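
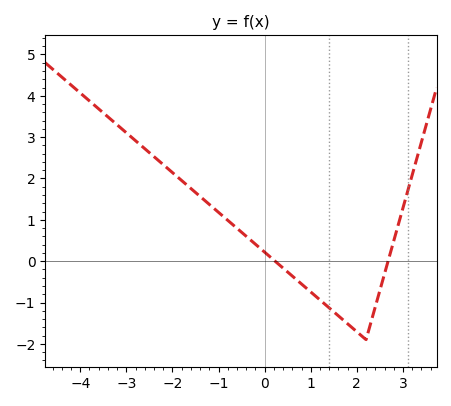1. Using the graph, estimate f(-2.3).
2.43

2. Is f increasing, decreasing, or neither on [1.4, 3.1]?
neither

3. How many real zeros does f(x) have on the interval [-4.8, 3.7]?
2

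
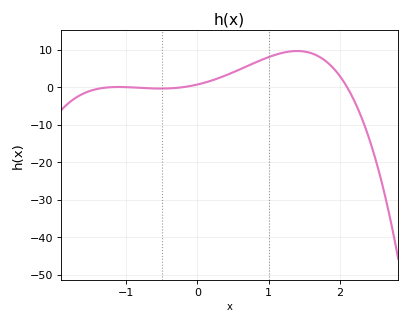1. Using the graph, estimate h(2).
2.91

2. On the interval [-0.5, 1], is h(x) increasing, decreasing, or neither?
increasing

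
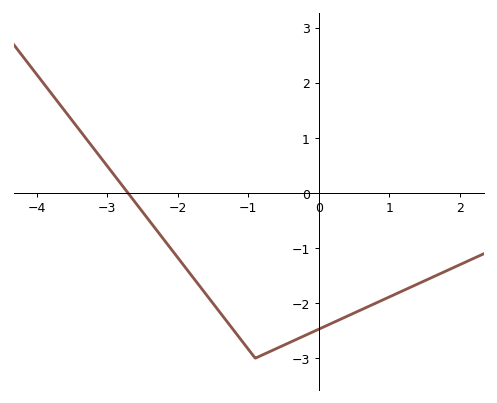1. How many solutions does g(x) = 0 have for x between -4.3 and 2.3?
1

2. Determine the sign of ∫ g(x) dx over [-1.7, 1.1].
negative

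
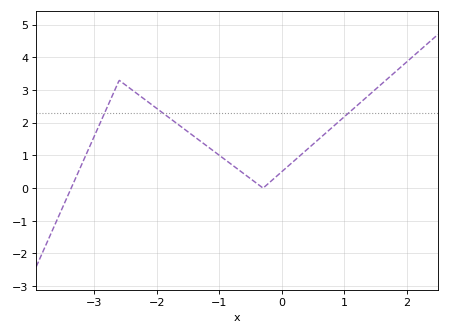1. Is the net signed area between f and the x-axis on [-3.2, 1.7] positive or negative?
positive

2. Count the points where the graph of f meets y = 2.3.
3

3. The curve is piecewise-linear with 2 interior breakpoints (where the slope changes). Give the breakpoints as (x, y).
(-2.6, 3.3); (-0.3, 0)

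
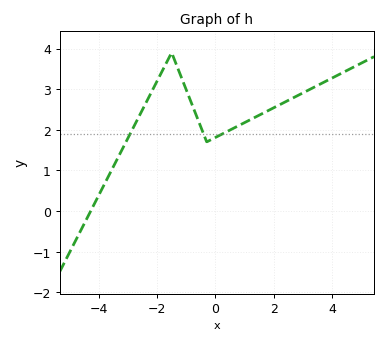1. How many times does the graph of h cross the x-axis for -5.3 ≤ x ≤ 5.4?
1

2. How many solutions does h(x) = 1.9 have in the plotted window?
3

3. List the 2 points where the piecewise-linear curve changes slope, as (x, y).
(-1.5, 3.9); (-0.3, 1.7)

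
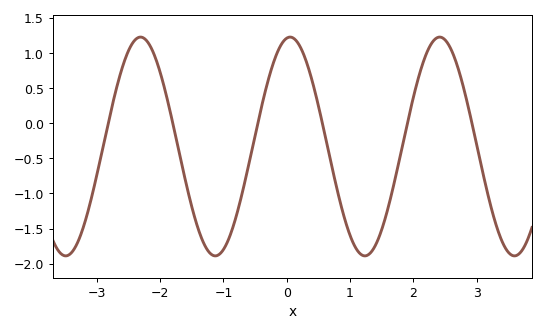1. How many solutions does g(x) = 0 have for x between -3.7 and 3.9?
6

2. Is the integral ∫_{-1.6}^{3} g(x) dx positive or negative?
negative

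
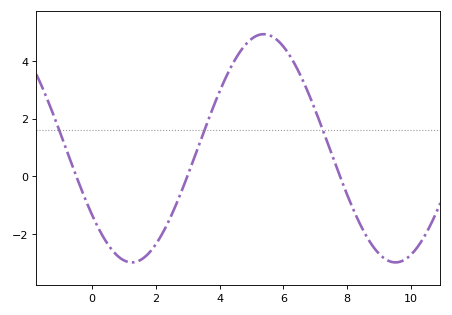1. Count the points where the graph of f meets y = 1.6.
3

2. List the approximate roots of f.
-0.4, 3, 7.8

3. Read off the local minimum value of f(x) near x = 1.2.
-3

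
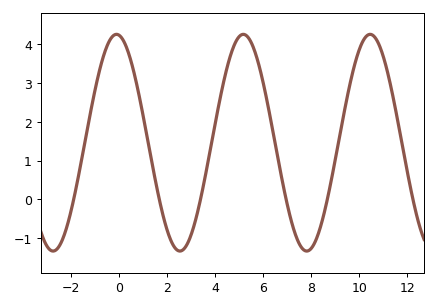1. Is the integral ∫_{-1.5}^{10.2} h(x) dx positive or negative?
positive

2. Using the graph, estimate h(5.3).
4.22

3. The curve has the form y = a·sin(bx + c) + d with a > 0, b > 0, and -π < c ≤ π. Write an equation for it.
y = 2.79sin(1.19x + 1.7) + 1.46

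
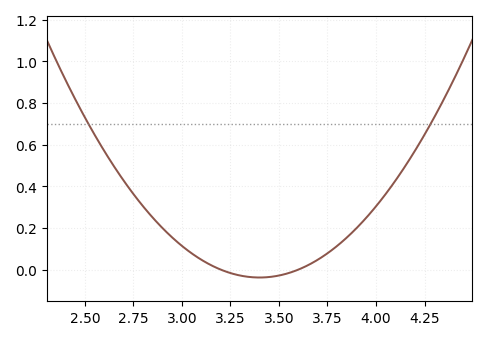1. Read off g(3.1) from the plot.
0.04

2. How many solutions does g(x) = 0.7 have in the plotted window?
2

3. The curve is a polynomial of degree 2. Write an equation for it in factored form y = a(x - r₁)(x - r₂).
y = 0.95(x - 3.2)(x - 3.6)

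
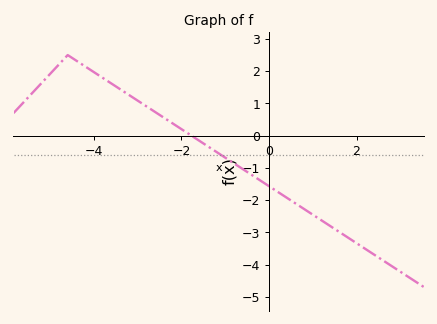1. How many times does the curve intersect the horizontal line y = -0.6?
1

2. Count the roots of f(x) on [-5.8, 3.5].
1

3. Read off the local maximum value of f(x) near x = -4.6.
2.5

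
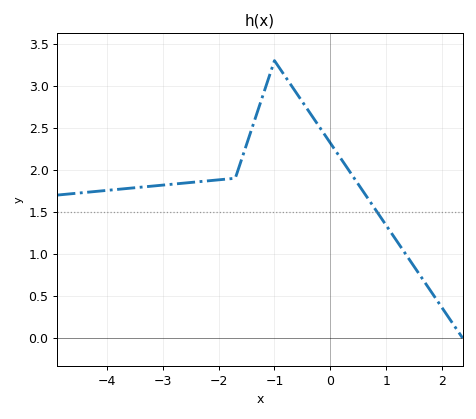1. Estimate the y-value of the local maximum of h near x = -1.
3.3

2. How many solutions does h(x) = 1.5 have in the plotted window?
1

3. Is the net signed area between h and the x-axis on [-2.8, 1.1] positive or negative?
positive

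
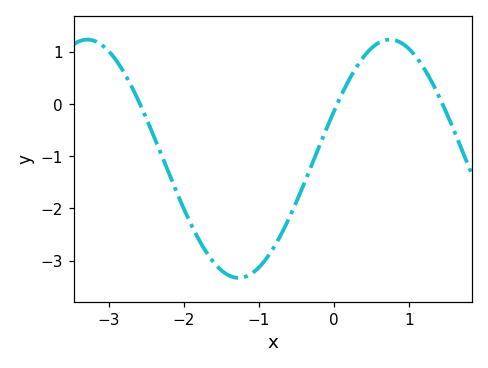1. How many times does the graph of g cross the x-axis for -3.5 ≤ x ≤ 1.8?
3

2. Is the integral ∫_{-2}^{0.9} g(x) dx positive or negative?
negative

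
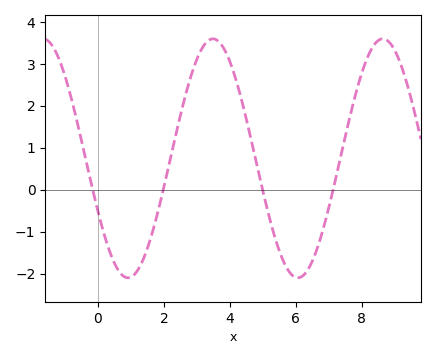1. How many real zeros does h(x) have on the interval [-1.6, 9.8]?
4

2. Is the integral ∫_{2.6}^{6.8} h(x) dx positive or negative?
positive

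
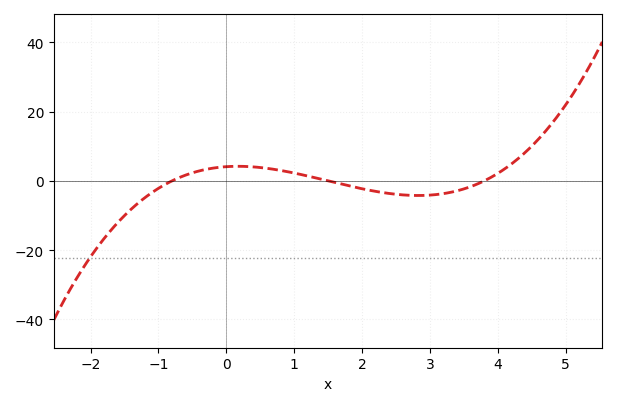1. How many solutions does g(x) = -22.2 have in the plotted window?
1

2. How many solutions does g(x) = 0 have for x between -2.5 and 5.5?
3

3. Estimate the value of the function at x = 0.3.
4.16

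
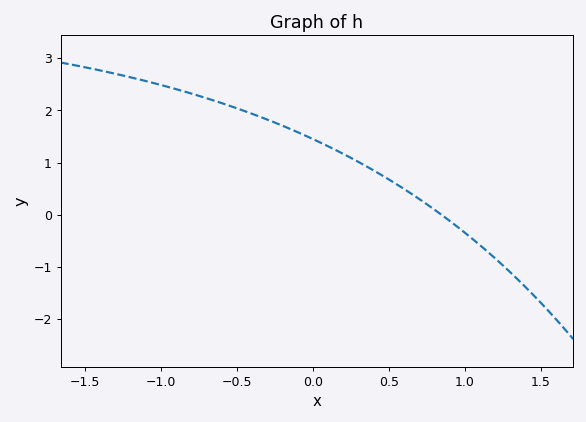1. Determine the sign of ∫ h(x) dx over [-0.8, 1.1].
positive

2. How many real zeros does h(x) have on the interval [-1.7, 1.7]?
1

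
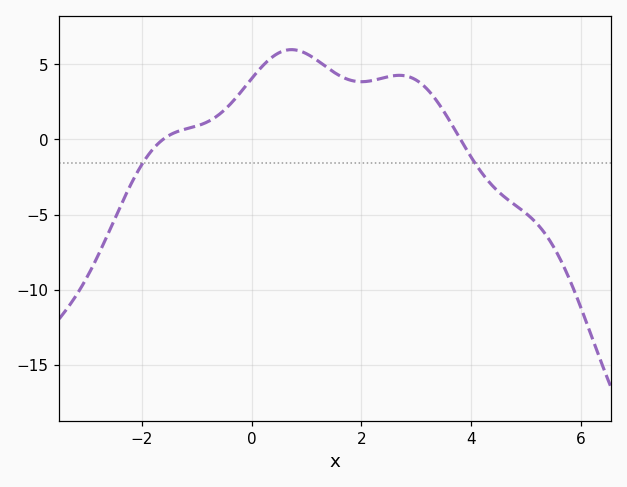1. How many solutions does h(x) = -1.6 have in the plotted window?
2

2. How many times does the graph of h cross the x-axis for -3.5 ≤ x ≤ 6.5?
2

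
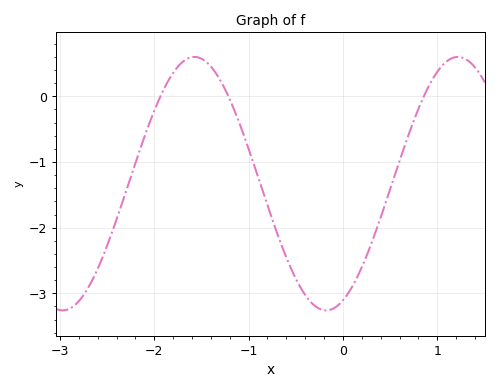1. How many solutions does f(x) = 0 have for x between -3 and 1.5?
3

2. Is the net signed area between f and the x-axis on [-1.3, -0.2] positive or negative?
negative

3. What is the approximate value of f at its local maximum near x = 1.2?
0.6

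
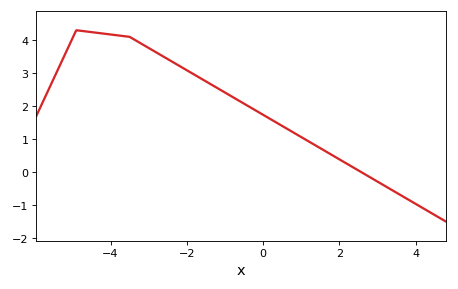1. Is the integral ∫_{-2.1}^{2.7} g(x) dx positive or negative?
positive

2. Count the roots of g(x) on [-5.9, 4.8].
1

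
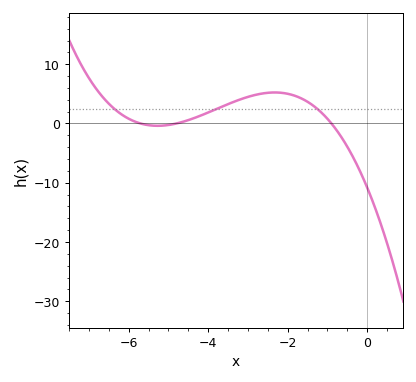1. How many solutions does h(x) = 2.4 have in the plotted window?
3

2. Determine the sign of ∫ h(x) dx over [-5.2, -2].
positive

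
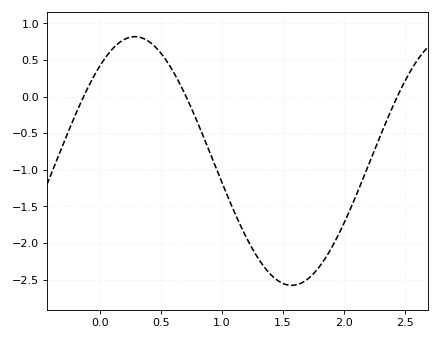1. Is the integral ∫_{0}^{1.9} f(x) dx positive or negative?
negative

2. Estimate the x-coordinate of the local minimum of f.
1.57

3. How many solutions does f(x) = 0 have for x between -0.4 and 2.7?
3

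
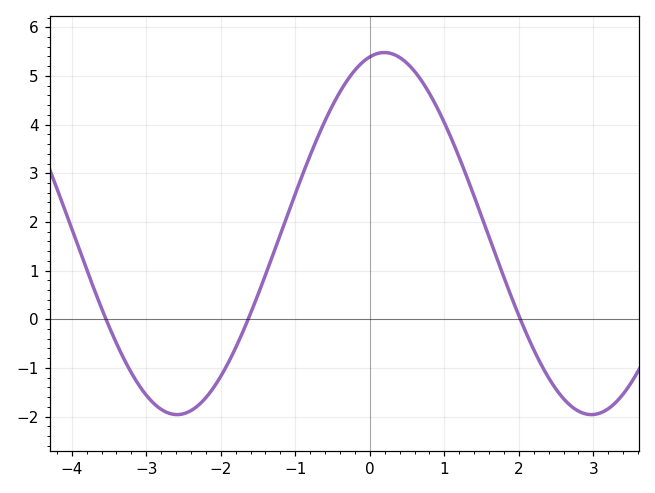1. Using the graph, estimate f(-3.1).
-1.4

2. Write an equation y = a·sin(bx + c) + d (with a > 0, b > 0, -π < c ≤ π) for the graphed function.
y = 3.72sin(1.1x + 1.4) + 1.76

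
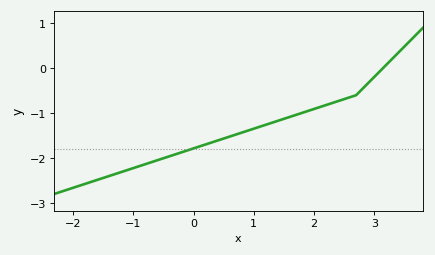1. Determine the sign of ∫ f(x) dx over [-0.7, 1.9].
negative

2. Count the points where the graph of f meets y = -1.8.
1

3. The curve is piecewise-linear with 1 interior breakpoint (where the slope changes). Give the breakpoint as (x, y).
(2.7, -0.6)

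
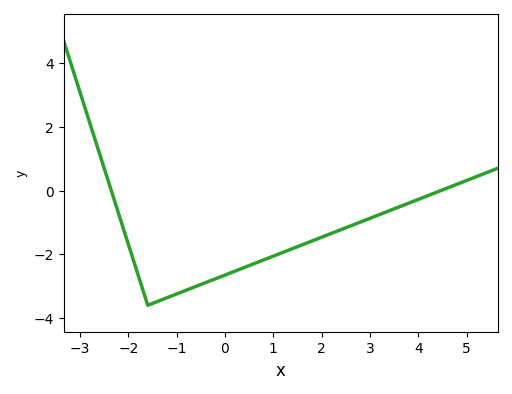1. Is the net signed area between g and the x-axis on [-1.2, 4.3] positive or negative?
negative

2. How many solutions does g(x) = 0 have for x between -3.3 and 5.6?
2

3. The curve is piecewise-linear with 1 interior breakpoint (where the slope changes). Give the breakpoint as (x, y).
(-1.6, -3.6)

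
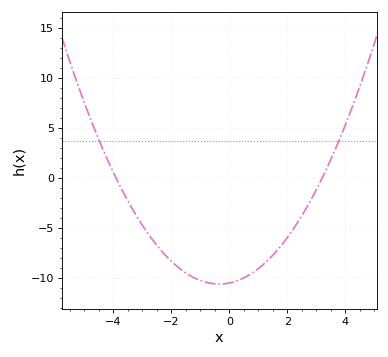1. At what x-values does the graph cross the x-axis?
-4, 3.2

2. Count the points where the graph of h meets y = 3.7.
2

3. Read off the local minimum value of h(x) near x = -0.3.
-10.5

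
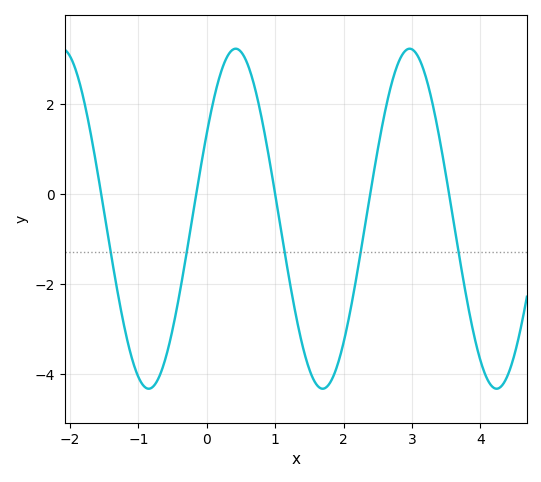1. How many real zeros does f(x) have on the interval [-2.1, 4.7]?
5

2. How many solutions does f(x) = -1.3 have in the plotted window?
5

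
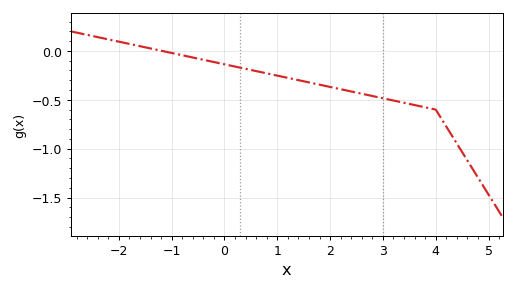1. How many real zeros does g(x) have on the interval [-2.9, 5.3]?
1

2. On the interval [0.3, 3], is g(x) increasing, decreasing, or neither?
decreasing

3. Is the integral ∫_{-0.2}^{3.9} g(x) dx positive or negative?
negative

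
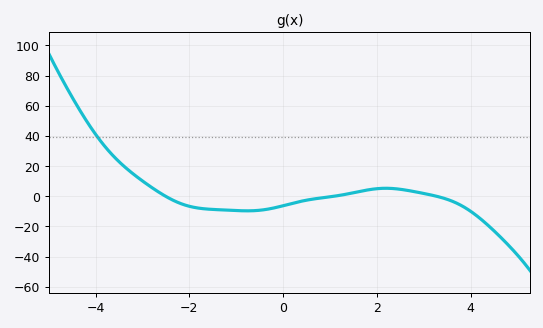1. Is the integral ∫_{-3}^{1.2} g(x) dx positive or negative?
negative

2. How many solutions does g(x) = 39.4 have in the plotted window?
1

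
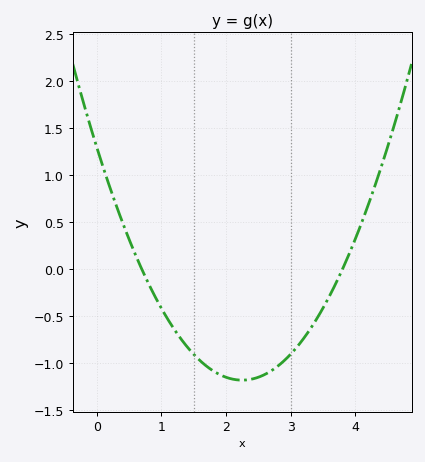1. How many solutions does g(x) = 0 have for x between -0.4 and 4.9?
2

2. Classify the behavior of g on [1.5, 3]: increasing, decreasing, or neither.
neither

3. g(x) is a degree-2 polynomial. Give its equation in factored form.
y = 0.49(x - 0.7)(x - 3.8)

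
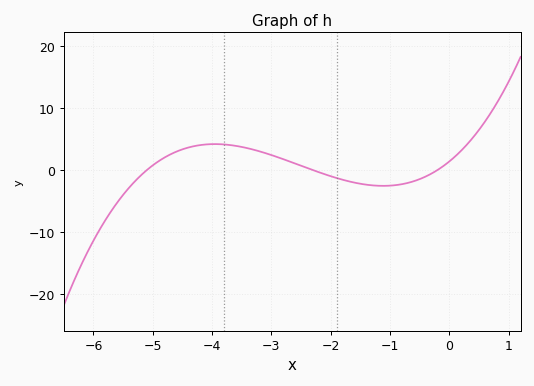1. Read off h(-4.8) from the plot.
2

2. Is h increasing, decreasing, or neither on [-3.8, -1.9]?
decreasing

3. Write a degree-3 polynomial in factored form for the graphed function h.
y = 0.59(x + 5.1)(x + 2.3)(x + 0.2)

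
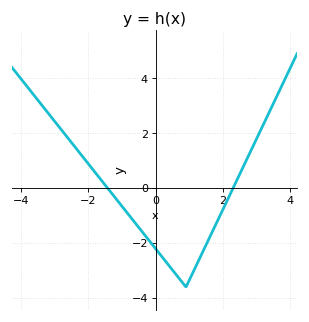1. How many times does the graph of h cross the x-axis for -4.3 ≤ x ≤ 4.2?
2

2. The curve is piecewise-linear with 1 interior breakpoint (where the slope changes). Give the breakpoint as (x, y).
(0.9, -3.6)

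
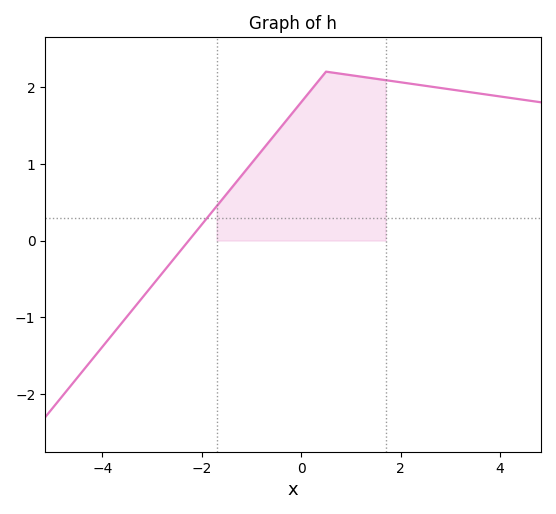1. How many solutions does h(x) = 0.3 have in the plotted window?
1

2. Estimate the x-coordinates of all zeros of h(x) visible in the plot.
-2.2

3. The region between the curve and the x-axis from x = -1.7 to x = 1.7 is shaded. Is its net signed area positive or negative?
positive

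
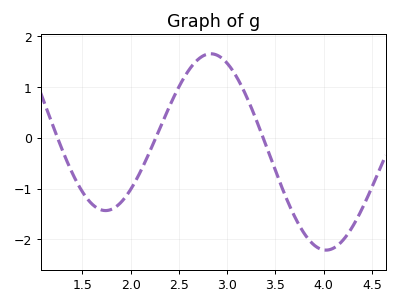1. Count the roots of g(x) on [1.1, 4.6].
3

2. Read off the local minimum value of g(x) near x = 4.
-2.21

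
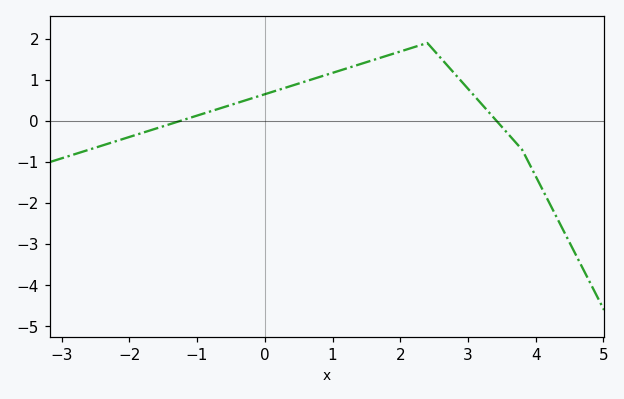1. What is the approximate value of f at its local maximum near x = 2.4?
1.9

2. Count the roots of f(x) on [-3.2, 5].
2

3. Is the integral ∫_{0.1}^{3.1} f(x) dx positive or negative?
positive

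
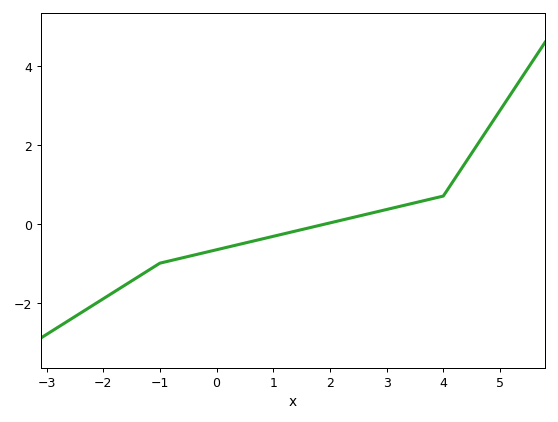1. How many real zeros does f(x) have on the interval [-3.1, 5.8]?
1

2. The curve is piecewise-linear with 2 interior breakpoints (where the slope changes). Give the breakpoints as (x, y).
(-1, -1); (4, 0.7)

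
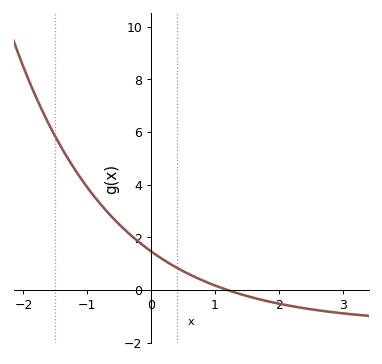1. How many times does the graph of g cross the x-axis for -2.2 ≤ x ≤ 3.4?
1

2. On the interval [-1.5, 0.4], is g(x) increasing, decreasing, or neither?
decreasing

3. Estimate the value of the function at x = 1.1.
0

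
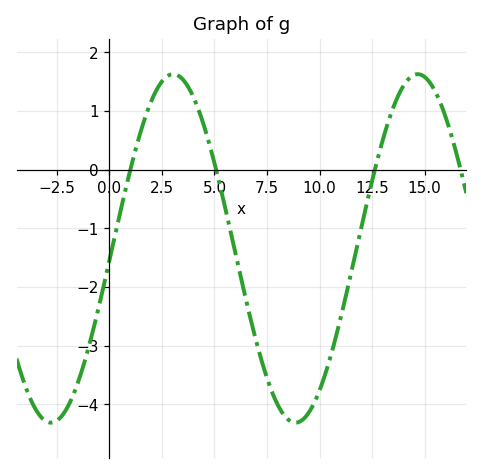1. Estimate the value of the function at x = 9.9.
-3.8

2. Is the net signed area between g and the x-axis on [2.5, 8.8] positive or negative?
negative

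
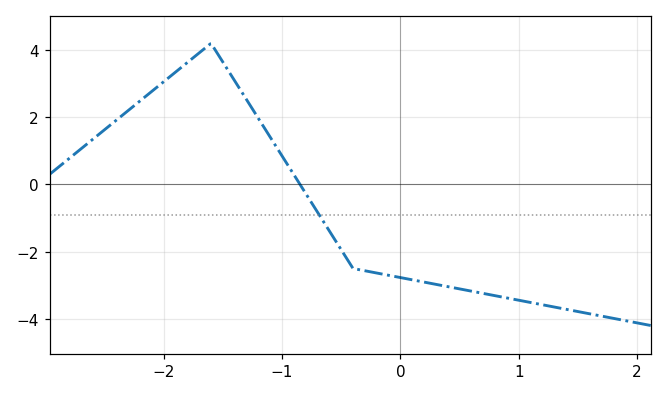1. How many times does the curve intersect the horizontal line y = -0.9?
1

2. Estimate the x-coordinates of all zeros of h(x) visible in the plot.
-0.8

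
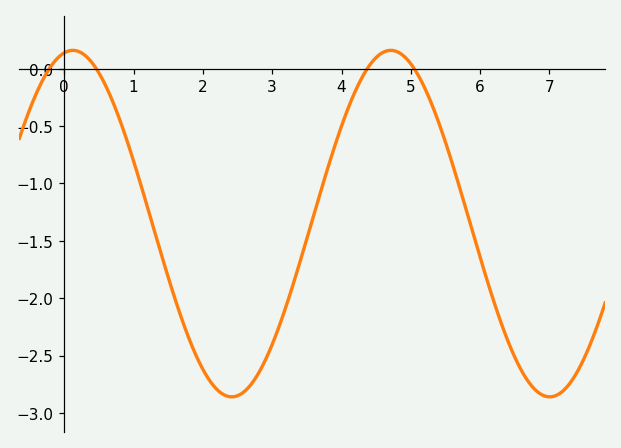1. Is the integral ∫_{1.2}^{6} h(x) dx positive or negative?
negative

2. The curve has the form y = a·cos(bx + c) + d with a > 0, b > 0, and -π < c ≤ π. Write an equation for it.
y = 1.51cos(1.4x - 0.17) - 1.35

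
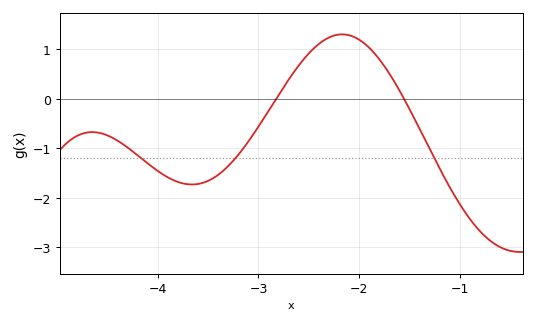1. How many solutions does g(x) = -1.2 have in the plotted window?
3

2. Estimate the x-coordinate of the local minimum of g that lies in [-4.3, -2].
-3.66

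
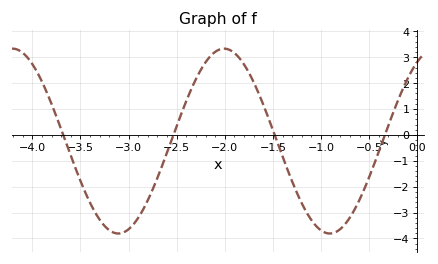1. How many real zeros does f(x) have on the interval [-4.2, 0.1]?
4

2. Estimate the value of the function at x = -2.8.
-2.5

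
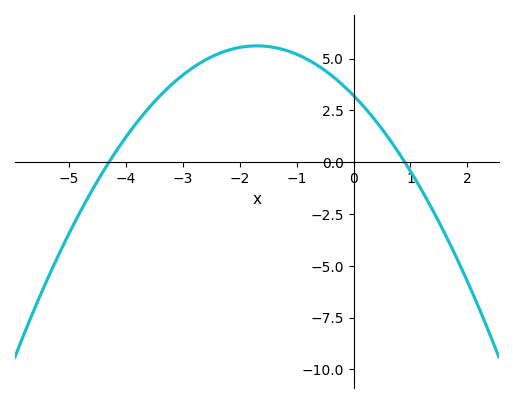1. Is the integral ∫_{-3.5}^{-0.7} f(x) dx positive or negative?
positive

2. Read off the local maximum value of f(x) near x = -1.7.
5.6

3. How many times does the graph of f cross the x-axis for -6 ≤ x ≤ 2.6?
2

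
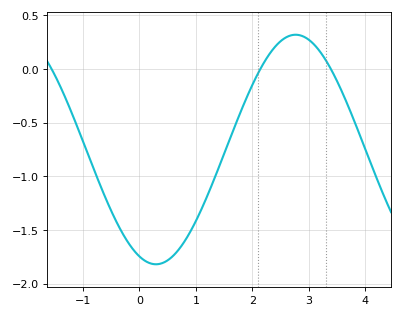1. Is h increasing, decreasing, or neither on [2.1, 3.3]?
neither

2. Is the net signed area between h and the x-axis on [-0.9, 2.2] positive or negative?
negative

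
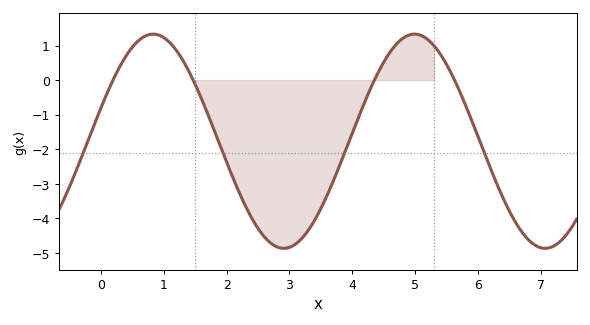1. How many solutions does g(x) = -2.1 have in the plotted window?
4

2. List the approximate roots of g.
0.191, 1.47, 4.35, 5.63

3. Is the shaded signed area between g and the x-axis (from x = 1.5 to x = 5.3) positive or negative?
negative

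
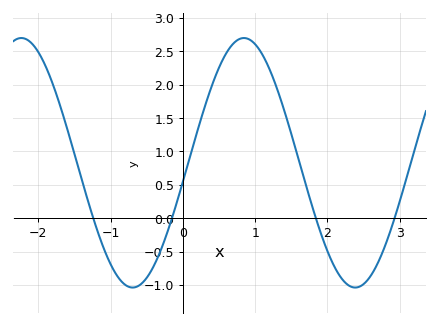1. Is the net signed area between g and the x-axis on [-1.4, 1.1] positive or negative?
positive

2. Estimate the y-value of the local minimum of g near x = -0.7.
-1.05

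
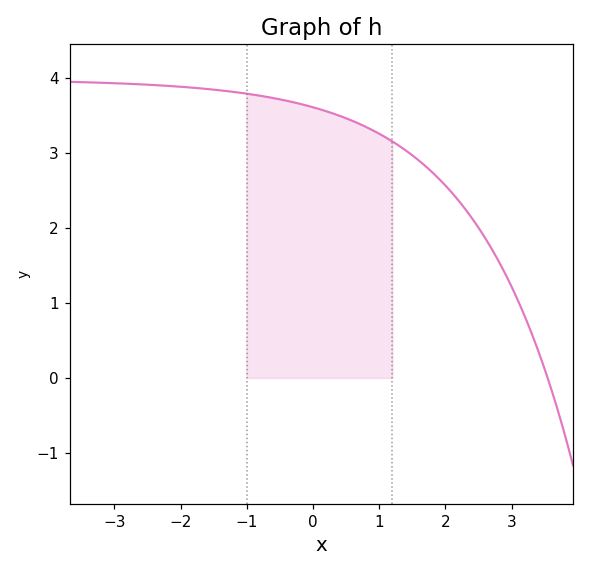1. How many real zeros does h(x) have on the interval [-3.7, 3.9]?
1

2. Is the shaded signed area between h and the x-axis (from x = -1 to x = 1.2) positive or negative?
positive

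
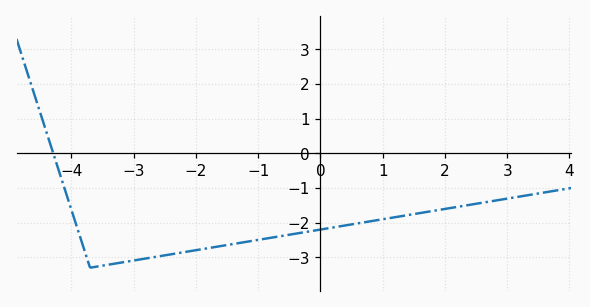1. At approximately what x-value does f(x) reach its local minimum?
-3.8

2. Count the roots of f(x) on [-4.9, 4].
1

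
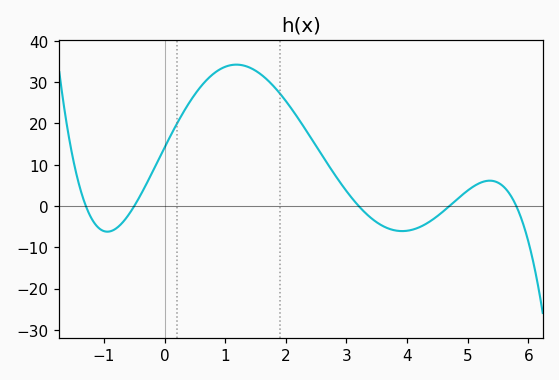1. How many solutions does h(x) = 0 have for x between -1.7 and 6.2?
5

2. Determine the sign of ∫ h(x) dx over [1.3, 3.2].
positive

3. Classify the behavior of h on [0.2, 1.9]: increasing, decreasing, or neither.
neither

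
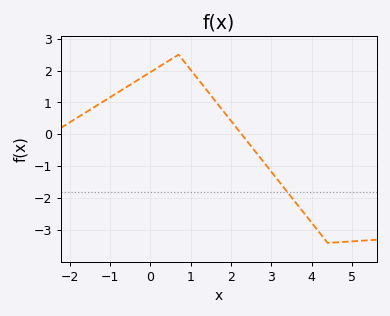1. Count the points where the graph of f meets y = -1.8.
1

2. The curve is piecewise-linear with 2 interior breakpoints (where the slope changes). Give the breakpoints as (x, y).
(0.7, 2.5); (4.4, -3.4)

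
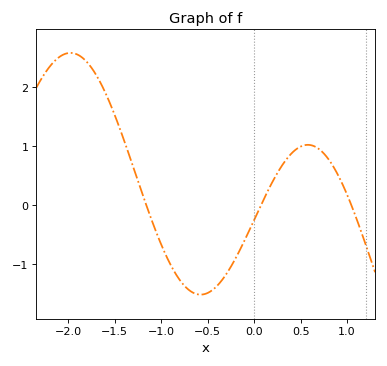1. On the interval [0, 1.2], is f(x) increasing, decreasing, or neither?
neither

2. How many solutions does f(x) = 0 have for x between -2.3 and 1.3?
3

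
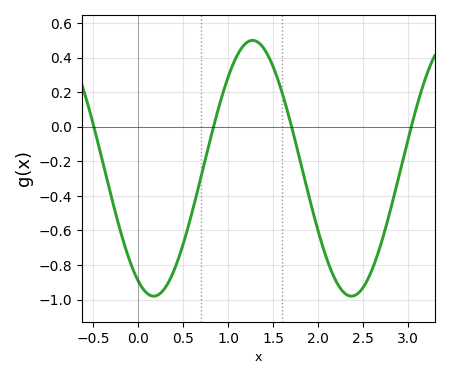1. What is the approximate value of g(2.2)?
-0.892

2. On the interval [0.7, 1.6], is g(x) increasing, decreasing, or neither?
neither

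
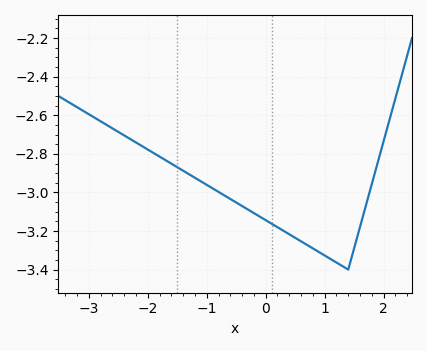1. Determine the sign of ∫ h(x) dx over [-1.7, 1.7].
negative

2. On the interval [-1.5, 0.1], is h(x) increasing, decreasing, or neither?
decreasing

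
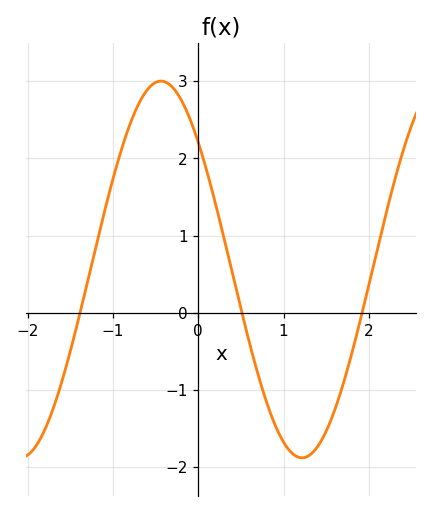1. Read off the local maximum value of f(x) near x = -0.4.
3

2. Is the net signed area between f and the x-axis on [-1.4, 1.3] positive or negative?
positive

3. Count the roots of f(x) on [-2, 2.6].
3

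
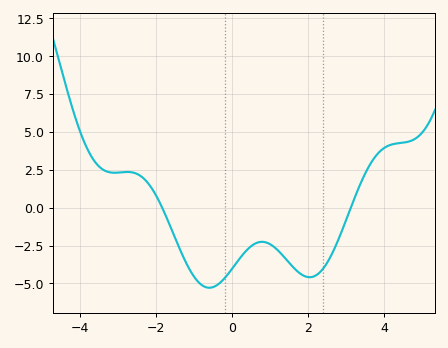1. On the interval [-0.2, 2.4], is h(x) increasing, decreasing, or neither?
neither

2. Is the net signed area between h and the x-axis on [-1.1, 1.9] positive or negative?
negative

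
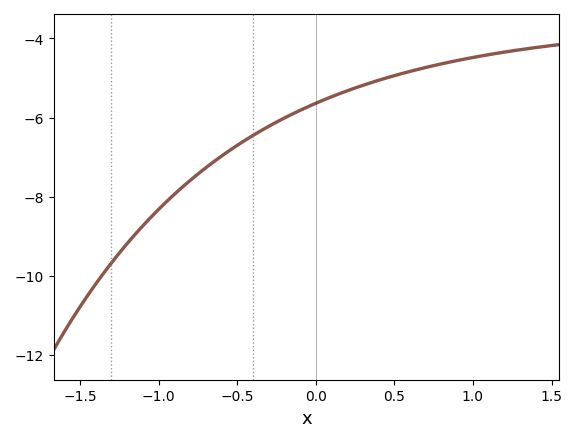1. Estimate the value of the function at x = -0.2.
-6.01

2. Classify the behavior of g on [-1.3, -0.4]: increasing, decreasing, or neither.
increasing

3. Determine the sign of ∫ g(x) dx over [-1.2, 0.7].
negative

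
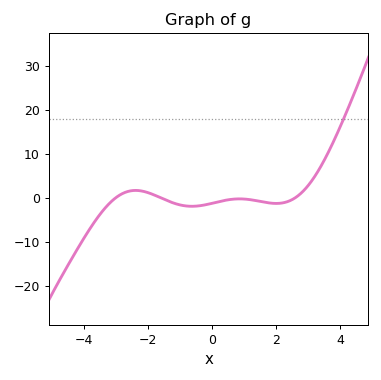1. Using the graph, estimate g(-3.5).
-3.68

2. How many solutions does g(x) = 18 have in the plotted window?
1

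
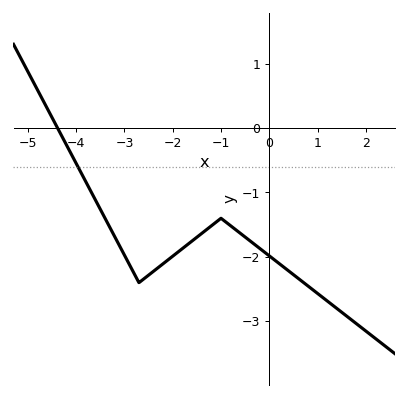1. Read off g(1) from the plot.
-2.57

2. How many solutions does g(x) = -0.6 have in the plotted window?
1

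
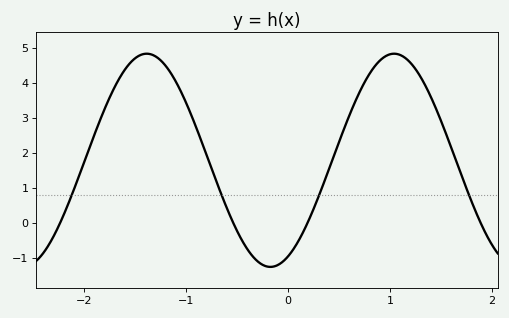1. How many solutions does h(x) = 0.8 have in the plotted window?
4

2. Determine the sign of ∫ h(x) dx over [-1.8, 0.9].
positive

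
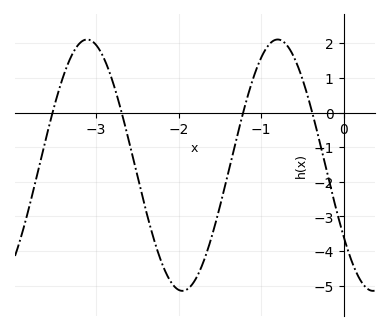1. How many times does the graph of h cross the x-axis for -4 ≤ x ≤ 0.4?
4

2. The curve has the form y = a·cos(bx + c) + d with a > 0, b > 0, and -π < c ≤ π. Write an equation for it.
y = 3.63cos(2.7x + 2.2) - 1.52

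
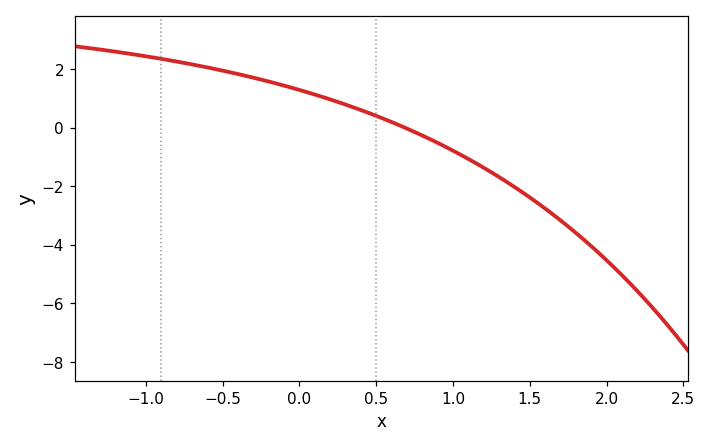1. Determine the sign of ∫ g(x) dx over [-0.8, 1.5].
positive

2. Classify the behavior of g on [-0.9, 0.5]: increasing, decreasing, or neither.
decreasing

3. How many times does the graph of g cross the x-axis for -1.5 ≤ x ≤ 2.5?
1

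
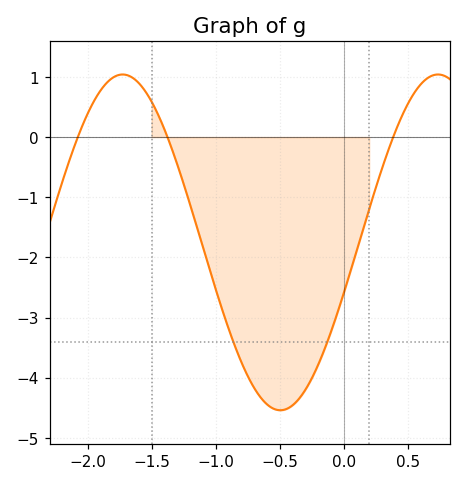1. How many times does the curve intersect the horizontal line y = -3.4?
2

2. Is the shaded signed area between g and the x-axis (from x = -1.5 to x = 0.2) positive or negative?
negative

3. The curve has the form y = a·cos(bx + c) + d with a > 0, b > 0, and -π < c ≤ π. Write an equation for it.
y = 2.79cos(2.5x - 1.9) - 1.75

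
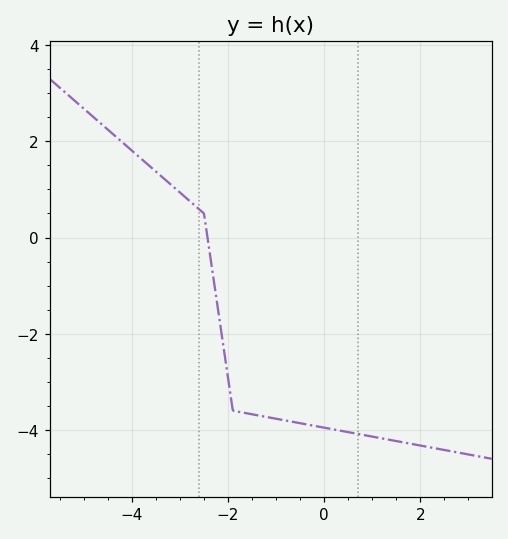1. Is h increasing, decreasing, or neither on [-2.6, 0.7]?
decreasing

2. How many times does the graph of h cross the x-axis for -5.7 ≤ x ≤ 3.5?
1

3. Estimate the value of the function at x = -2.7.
0.674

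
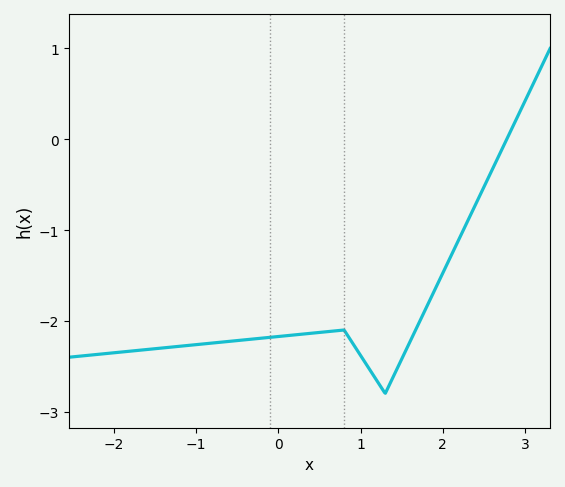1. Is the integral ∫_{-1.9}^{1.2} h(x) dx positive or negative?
negative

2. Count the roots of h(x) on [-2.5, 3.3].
1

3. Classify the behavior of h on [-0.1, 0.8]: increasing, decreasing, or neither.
increasing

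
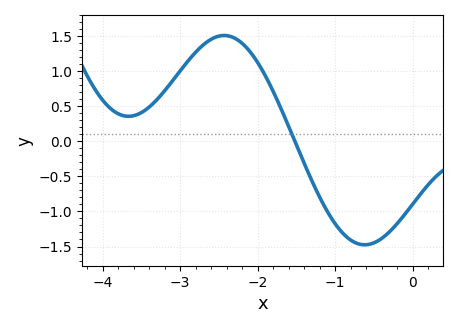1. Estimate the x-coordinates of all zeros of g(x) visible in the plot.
-1.5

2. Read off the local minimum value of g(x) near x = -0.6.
-1.5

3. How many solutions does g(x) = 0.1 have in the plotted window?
1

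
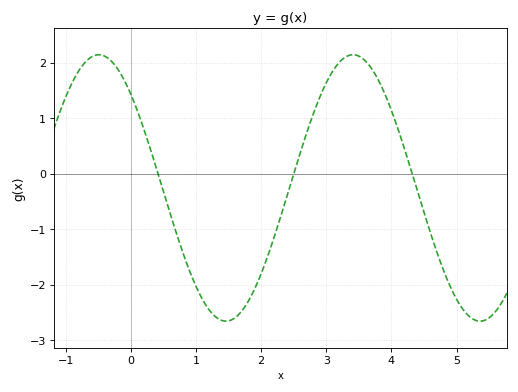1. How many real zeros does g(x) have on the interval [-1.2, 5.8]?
3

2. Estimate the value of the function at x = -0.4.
2.1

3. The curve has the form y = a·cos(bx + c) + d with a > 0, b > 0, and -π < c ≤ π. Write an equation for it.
y = 2.4cos(1.6x + 0.79) - 0.26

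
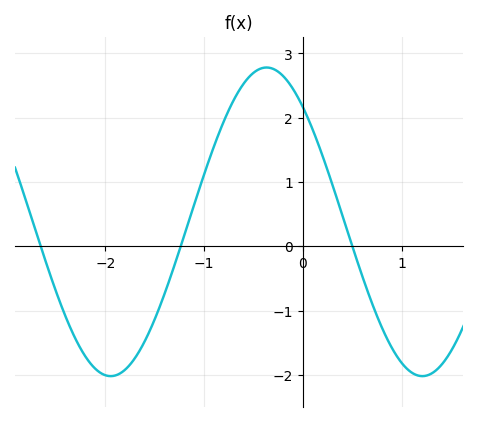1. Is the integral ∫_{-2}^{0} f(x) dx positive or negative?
positive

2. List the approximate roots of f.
-2.7, -1.2, 0.5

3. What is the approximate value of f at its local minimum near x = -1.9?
-2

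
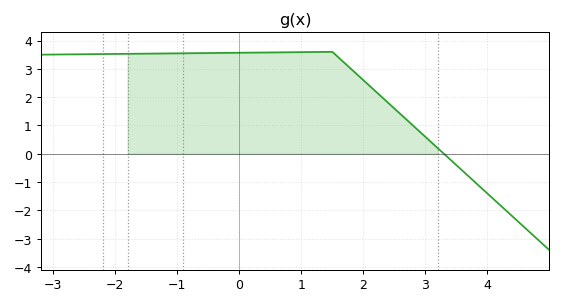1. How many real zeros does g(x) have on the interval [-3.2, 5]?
1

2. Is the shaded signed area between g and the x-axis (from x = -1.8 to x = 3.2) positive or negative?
positive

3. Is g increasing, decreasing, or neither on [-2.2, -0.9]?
increasing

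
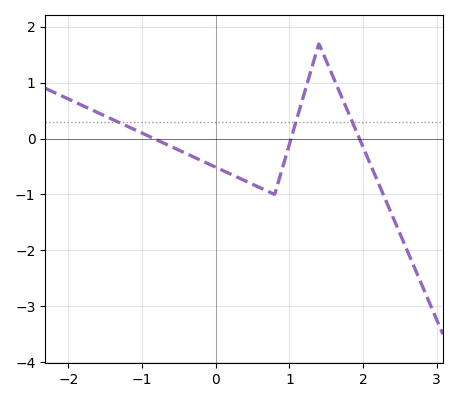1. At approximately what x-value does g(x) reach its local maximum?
1.4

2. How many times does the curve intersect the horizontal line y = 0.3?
3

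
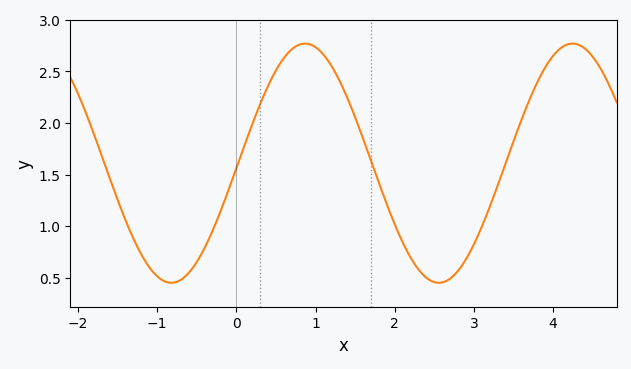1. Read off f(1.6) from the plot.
1.85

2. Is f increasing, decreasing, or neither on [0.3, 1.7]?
neither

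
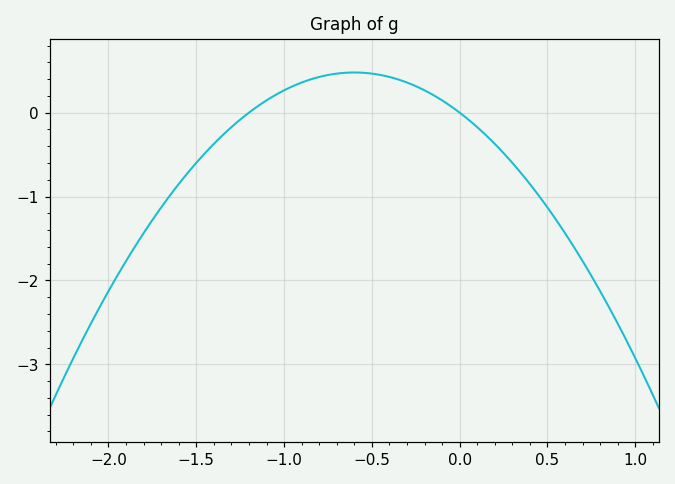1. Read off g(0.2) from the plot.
-0.4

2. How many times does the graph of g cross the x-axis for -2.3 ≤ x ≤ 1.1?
2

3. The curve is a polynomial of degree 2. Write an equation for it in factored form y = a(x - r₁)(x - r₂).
y = -1.33(x + 1.2)(x - 0)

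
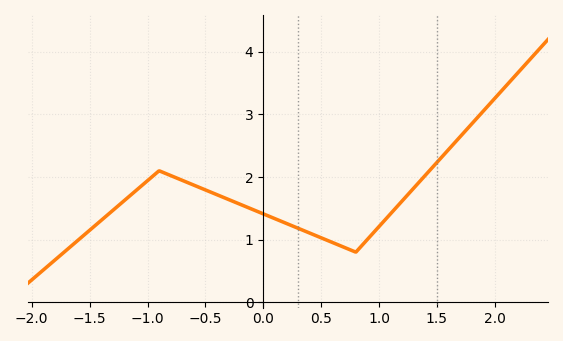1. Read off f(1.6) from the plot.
2.44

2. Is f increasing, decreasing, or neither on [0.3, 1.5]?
neither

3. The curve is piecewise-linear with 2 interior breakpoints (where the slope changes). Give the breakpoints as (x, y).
(-0.9, 2.1); (0.8, 0.8)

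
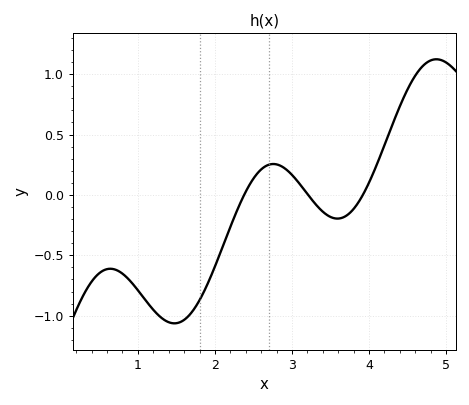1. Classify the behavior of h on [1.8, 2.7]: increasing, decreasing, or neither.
increasing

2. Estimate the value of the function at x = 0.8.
-0.65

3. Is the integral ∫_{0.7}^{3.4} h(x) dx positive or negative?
negative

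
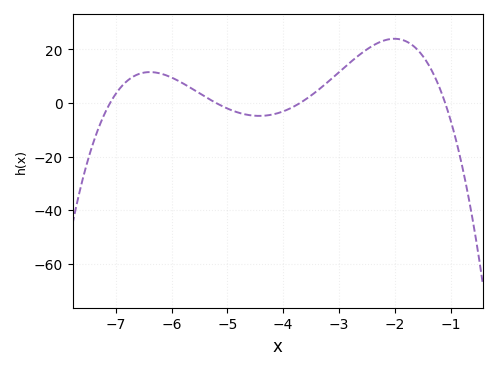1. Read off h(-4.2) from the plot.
-4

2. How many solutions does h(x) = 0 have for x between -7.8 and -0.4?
4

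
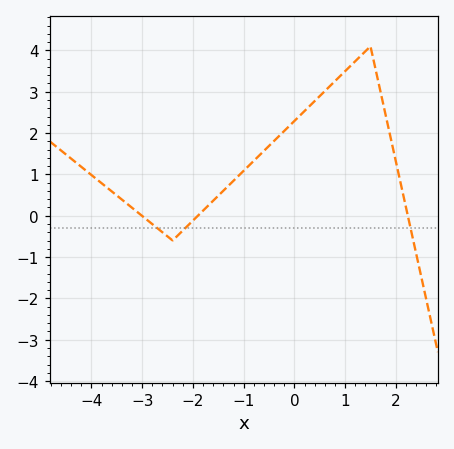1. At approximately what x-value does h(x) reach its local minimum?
-2.4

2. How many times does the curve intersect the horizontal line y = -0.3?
3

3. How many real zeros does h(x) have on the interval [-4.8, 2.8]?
3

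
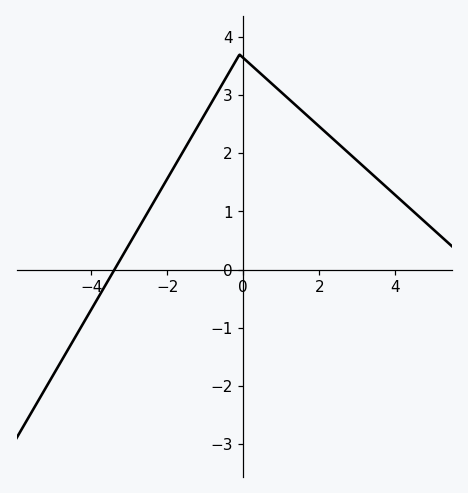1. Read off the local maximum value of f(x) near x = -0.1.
3.7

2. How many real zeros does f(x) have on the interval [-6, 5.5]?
1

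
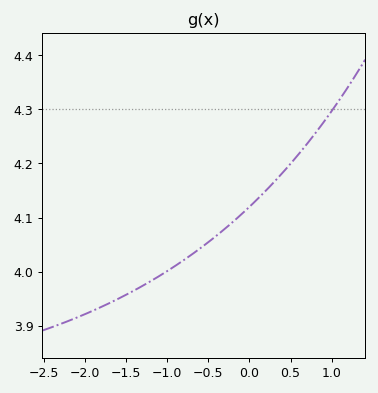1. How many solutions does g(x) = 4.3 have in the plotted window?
1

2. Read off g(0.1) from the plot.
4.13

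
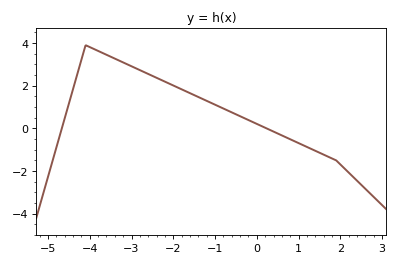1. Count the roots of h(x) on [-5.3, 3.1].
2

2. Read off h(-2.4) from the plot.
2.37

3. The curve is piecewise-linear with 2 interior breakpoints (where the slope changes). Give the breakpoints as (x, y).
(-4.1, 3.9); (1.9, -1.5)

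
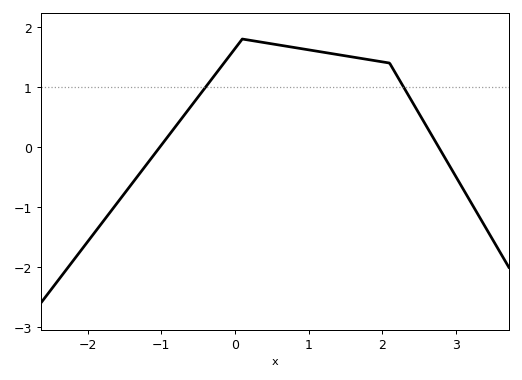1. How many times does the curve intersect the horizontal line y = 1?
2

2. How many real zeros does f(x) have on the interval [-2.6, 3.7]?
2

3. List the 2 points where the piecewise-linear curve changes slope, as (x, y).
(0.1, 1.8); (2.1, 1.4)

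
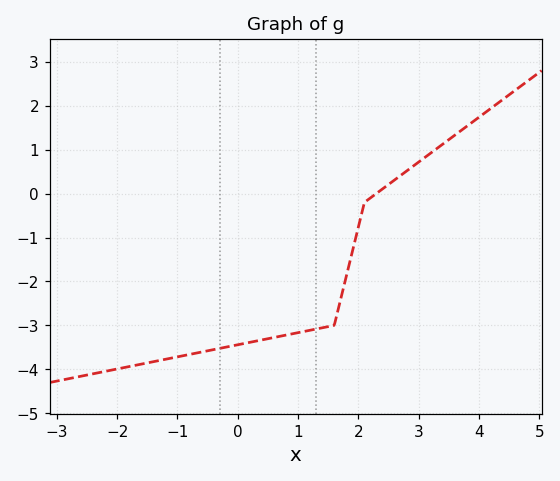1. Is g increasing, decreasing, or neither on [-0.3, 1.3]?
increasing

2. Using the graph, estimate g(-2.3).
-4.1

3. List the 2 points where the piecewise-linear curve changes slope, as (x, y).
(1.6, -3); (2.1, -0.2)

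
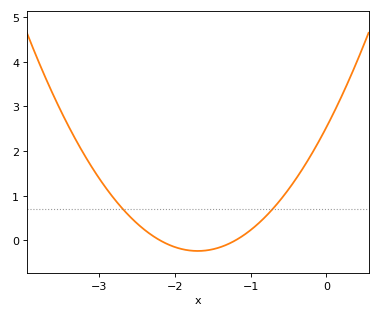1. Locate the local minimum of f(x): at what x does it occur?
-1.7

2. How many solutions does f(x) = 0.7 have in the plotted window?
2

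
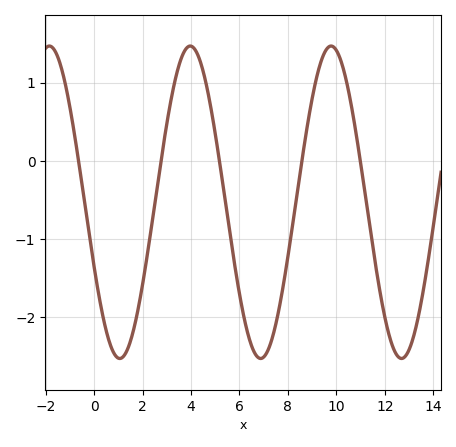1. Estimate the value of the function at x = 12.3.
-2.4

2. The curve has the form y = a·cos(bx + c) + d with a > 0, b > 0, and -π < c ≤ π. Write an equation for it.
y = 2cos(1.1x + 2) - 0.53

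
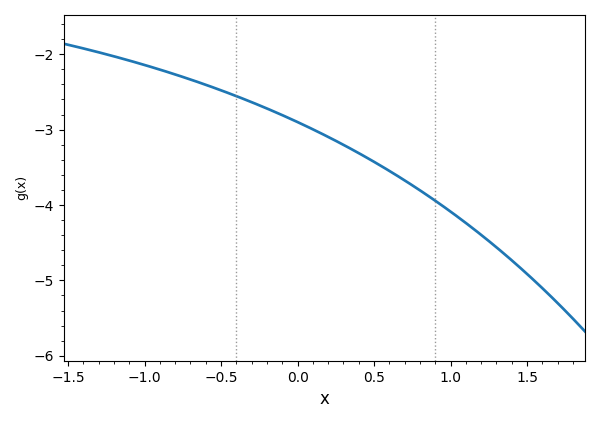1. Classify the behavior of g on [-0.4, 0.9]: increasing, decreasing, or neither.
decreasing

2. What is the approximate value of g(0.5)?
-3.43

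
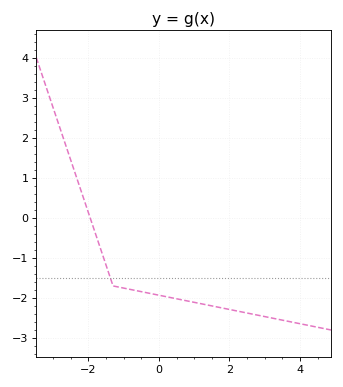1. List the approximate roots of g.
-2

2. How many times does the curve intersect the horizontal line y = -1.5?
1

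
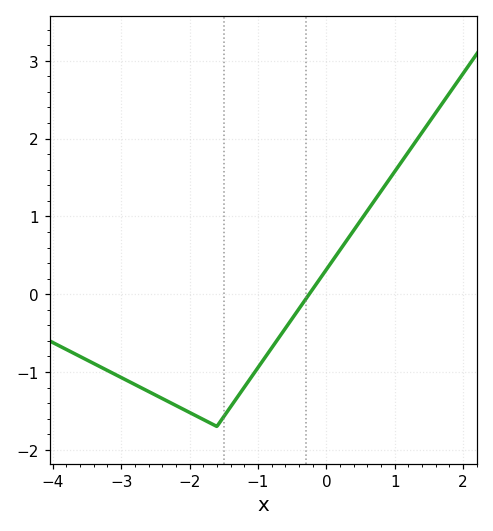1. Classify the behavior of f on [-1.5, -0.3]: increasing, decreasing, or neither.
increasing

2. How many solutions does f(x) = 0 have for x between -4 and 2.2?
1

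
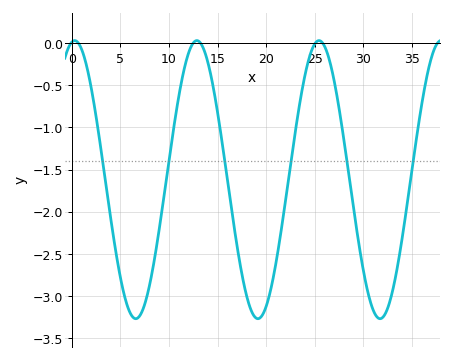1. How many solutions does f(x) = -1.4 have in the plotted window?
6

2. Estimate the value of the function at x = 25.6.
0.025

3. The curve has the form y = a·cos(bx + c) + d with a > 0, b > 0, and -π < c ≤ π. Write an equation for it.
y = 1.65cos(0.5x - 0.152) - 1.62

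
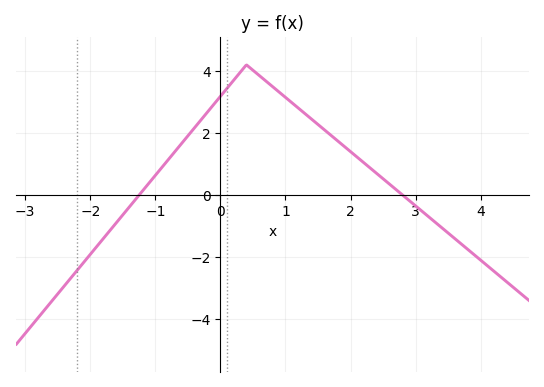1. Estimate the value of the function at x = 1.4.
2.45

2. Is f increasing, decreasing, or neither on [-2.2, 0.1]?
increasing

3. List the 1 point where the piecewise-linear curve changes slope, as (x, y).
(0.4, 4.2)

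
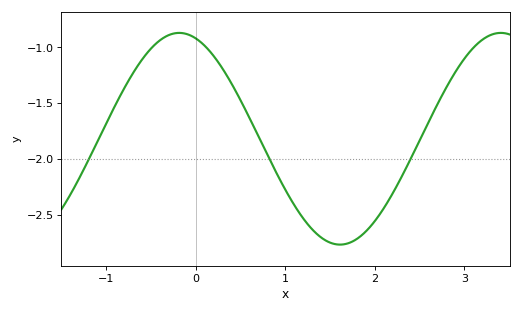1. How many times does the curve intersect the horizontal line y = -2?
3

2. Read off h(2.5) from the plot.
-1.84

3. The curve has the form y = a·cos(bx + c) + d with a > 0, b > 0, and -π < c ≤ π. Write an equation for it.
y = 0.95cos(1.75x + 0.32) - 1.82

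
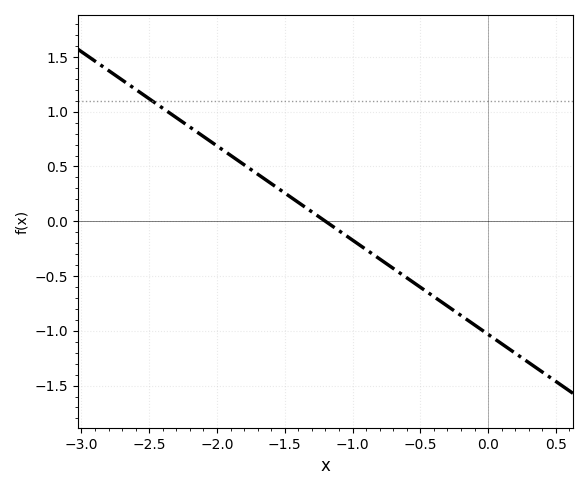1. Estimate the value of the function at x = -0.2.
-0.86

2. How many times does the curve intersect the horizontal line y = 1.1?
1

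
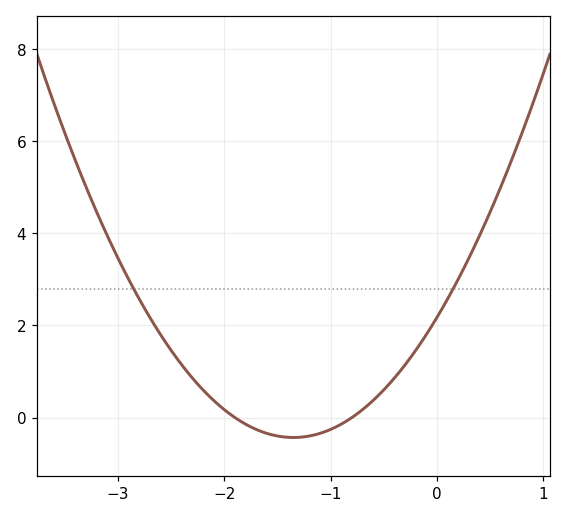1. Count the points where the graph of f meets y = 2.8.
2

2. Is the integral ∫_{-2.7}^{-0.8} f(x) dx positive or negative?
positive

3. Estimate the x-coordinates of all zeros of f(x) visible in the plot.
-1.9, -0.8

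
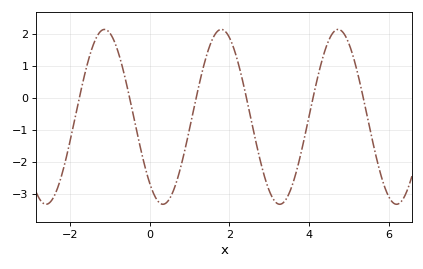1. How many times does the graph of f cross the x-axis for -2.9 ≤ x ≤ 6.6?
6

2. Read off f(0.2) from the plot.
-3.23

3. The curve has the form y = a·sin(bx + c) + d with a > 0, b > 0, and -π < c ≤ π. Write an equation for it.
y = 2.74sin(2.14x - 2.27) - 0.59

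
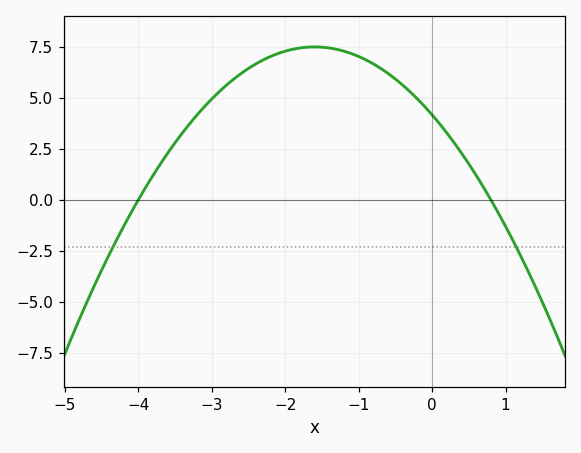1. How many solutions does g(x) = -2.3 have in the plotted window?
2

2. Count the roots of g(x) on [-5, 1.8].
2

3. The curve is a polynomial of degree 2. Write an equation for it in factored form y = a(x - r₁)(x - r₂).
y = -1.3(x + 4)(x - 0.8)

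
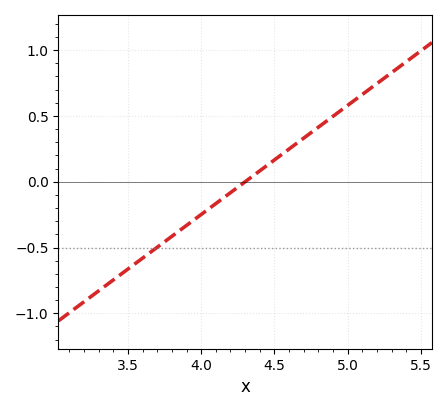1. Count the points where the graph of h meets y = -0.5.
1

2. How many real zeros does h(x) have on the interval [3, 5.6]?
1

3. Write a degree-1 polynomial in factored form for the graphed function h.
y = 0.83(x - 4.3)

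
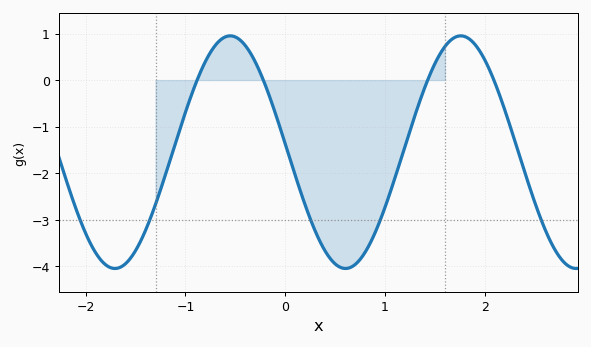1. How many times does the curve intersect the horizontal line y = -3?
5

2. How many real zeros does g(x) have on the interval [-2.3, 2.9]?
4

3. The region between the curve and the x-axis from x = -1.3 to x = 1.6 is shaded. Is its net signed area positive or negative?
negative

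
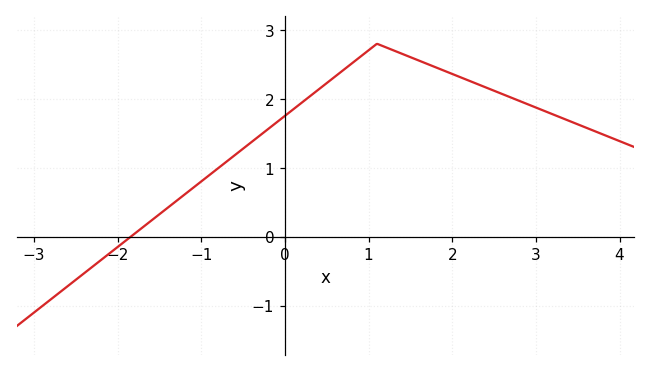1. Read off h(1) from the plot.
2.7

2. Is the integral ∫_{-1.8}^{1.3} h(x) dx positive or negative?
positive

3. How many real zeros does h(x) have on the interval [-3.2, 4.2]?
1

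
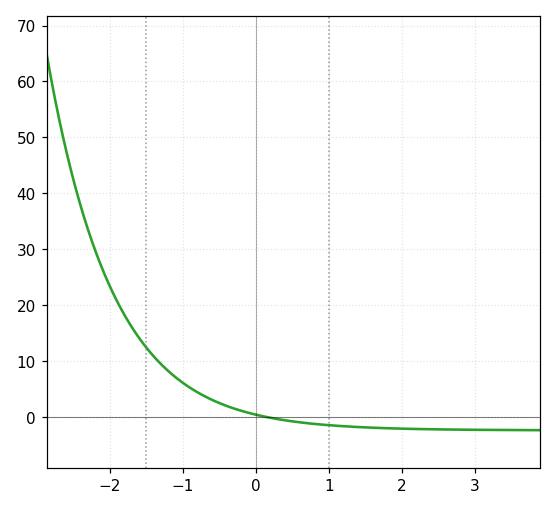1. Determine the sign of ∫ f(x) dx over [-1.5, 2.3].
positive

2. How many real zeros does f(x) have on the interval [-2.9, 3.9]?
1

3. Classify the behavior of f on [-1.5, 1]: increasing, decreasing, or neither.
decreasing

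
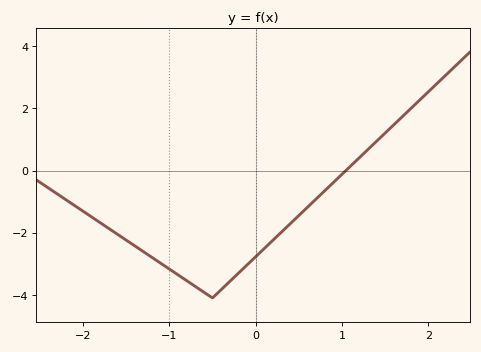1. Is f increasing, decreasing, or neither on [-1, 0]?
neither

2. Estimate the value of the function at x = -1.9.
-1.4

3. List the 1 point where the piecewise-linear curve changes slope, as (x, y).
(-0.5, -4.1)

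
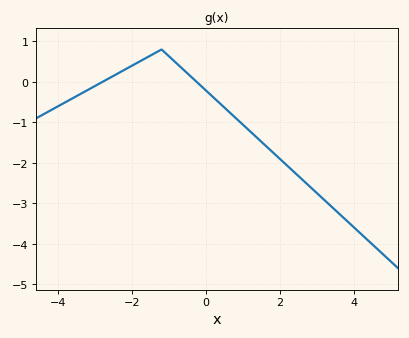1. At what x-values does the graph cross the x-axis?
-2.8, -0.2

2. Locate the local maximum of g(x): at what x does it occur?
-1.2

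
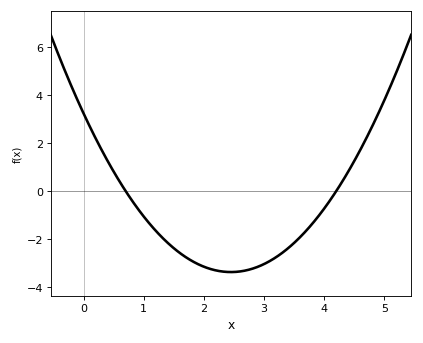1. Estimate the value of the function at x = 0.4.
1.2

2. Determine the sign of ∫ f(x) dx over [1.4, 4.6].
negative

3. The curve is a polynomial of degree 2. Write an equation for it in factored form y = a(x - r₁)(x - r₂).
y = 1.1(x - 0.7)(x - 4.2)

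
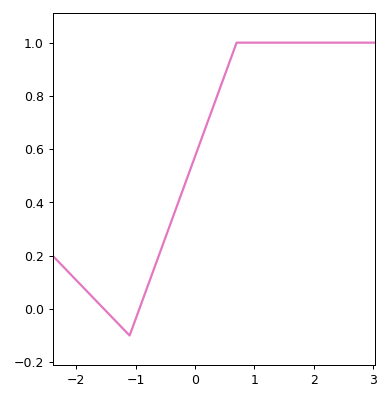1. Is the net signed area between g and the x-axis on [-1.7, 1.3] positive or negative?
positive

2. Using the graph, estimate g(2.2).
1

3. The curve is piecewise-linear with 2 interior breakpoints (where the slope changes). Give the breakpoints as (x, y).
(-1.1, -0.1); (0.7, 1)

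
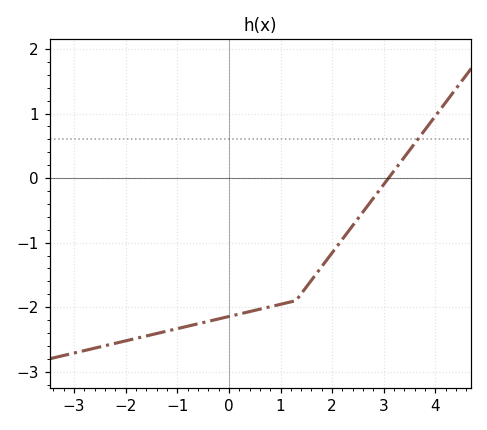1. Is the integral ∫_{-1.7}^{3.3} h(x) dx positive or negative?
negative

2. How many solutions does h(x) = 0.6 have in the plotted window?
1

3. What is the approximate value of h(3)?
-0.1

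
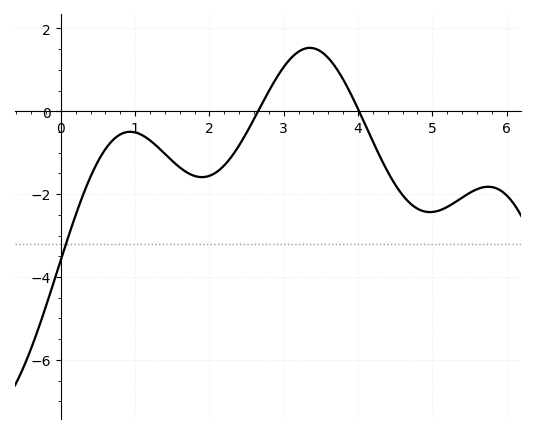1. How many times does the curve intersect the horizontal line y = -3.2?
1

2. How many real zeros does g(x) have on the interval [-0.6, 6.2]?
2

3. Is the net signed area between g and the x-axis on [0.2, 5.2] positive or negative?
negative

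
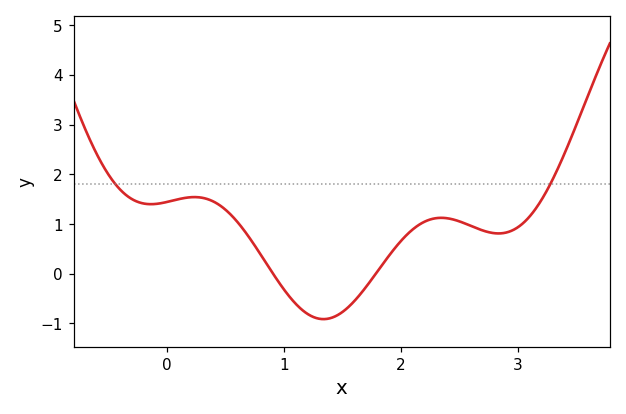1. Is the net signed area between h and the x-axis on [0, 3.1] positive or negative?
positive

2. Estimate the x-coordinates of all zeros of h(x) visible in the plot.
0.9, 1.8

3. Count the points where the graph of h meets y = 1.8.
2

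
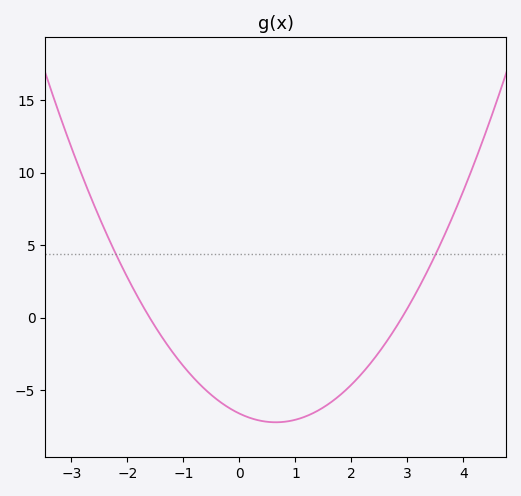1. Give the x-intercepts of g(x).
-1.6, 3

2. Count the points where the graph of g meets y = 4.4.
2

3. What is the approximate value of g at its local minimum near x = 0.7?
-7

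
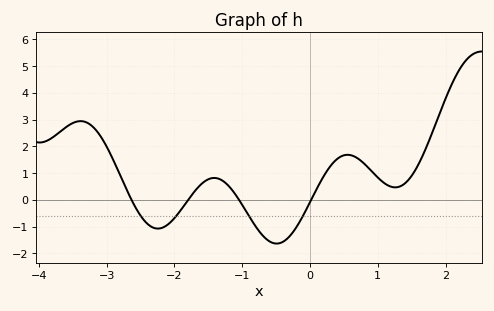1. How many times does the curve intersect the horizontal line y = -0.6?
4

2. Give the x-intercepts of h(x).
-2.63, -1.8, -1.05, 0.017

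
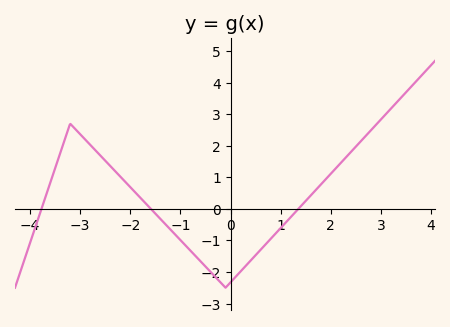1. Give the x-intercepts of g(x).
-3.77, -1.59, 1.35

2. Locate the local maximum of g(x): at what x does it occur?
-3.2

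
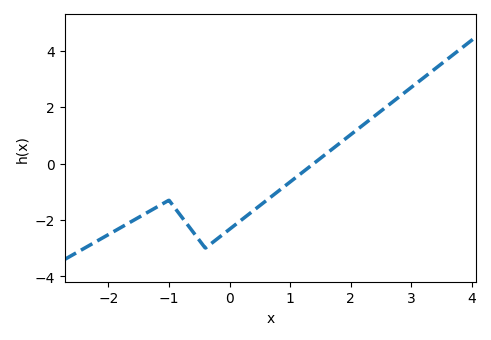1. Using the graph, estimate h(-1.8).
-2.2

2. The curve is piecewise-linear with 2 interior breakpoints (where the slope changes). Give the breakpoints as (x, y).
(-1, -1.3); (-0.4, -3)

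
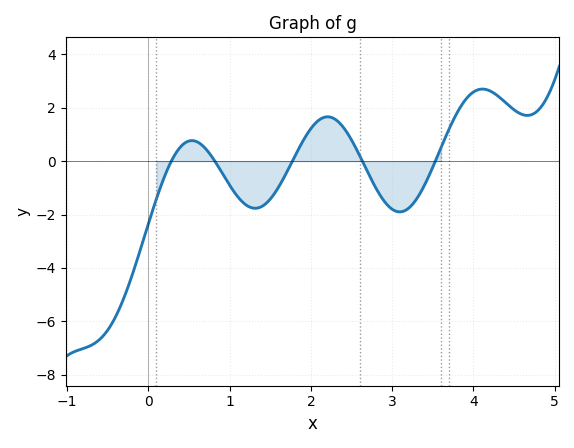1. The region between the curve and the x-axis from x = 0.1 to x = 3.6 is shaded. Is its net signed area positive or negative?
negative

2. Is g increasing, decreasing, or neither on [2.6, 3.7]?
neither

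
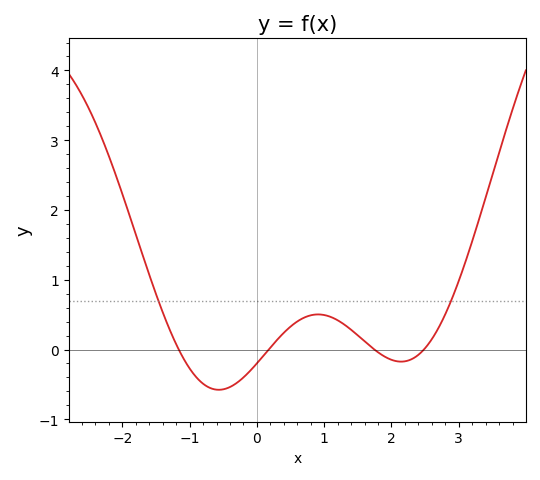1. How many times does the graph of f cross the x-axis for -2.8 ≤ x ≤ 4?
4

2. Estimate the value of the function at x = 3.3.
1.86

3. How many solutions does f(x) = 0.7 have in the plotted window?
2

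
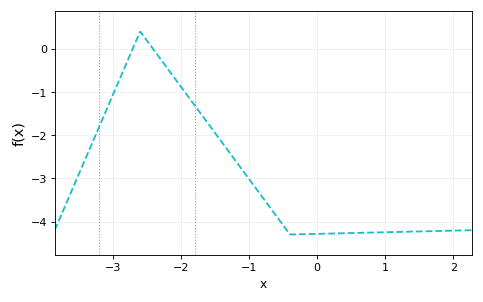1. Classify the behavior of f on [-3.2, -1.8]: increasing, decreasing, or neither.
neither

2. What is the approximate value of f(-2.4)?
-0.027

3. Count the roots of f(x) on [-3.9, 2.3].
2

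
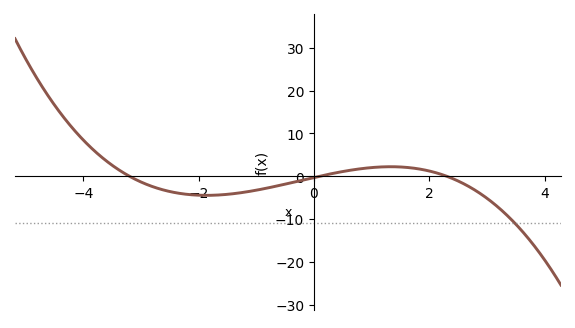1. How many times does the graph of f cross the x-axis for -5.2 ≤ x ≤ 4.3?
3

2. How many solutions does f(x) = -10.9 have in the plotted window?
1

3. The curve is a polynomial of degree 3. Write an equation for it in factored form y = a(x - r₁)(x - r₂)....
y = -0.41(x + 3.2)(x - 0.1)(x - 2.3)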